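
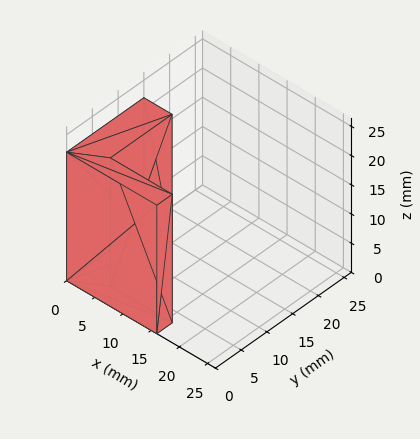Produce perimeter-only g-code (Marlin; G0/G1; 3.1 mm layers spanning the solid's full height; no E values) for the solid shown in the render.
Reading the render: the shape is an L-shaped prism: outer 16 × 15 mm, arm thicknesses ≈ 3 mm (horizontal) and 5 mm (vertical), extruded 22 mm in z (dimensions read to the nearest mm from the axis ticks). For the g-code, the solid's height is divided into equal slices at the stated Δz and each level perimeter traced with G1 moves after a G0 lift.

; perimeter-only toolpath
G21 ; units = mm
G90 ; absolute positioning
G28 ; home
; layer 1
G0 Z3.1
G0 X0.0 Y0.0
G1 X16.0 Y0.0
G1 X16.0 Y3.0
G1 X5.0 Y3.0
G1 X5.0 Y15.0
G1 X0.0 Y15.0
G1 X0.0 Y0.0
; layer 2
G0 Z6.3
G0 X0.0 Y0.0
G1 X16.0 Y0.0
G1 X16.0 Y3.0
G1 X5.0 Y3.0
G1 X5.0 Y15.0
G1 X0.0 Y15.0
G1 X0.0 Y0.0
; layer 3
G0 Z9.4
G0 X0.0 Y0.0
G1 X16.0 Y0.0
G1 X16.0 Y3.0
G1 X5.0 Y3.0
G1 X5.0 Y15.0
G1 X0.0 Y15.0
G1 X0.0 Y0.0
; layer 4
G0 Z12.6
G0 X0.0 Y0.0
G1 X16.0 Y0.0
G1 X16.0 Y3.0
G1 X5.0 Y3.0
G1 X5.0 Y15.0
G1 X0.0 Y15.0
G1 X0.0 Y0.0
; layer 5
G0 Z15.7
G0 X0.0 Y0.0
G1 X16.0 Y0.0
G1 X16.0 Y3.0
G1 X5.0 Y3.0
G1 X5.0 Y15.0
G1 X0.0 Y15.0
G1 X0.0 Y0.0
; layer 6
G0 Z18.9
G0 X0.0 Y0.0
G1 X16.0 Y0.0
G1 X16.0 Y3.0
G1 X5.0 Y3.0
G1 X5.0 Y15.0
G1 X0.0 Y15.0
G1 X0.0 Y0.0
; layer 7
G0 Z22.0
G0 X0.0 Y0.0
G1 X16.0 Y0.0
G1 X16.0 Y3.0
G1 X5.0 Y3.0
G1 X5.0 Y15.0
G1 X0.0 Y15.0
G1 X0.0 Y0.0
M2 ; end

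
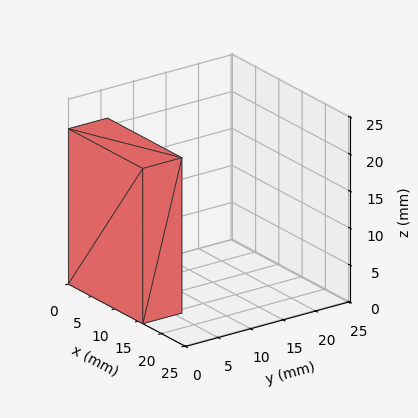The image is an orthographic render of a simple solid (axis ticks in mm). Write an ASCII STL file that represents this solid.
Reading the render: the shape is a rectangular box, roughly 16 × 6 mm footprint and 21 mm tall (dimensions read to the nearest mm from the axis ticks). For the STL, each face is triangulated and given an outward normal.

solid part
  facet normal 0.0000 0.0000 -1.0000
    outer loop
      vertex 16.0 6.0 0.0
      vertex 16.0 0.0 0.0
      vertex 0.0 0.0 0.0
    endloop
  endfacet
  facet normal 0.0000 0.0000 -1.0000
    outer loop
      vertex 0.0 6.0 0.0
      vertex 16.0 6.0 0.0
      vertex 0.0 0.0 0.0
    endloop
  endfacet
  facet normal 0.0000 0.0000 1.0000
    outer loop
      vertex 0.0 0.0 21.0
      vertex 16.0 0.0 21.0
      vertex 16.0 6.0 21.0
    endloop
  endfacet
  facet normal 0.0000 0.0000 1.0000
    outer loop
      vertex 0.0 0.0 21.0
      vertex 16.0 6.0 21.0
      vertex 0.0 6.0 21.0
    endloop
  endfacet
  facet normal 0.0000 -1.0000 0.0000
    outer loop
      vertex 0.0 0.0 0.0
      vertex 16.0 0.0 0.0
      vertex 16.0 0.0 21.0
    endloop
  endfacet
  facet normal 0.0000 -1.0000 0.0000
    outer loop
      vertex 0.0 0.0 0.0
      vertex 16.0 0.0 21.0
      vertex 0.0 0.0 21.0
    endloop
  endfacet
  facet normal 0.0000 1.0000 0.0000
    outer loop
      vertex 16.0 6.0 21.0
      vertex 16.0 6.0 0.0
      vertex 0.0 6.0 0.0
    endloop
  endfacet
  facet normal 0.0000 1.0000 0.0000
    outer loop
      vertex 0.0 6.0 21.0
      vertex 16.0 6.0 21.0
      vertex 0.0 6.0 0.0
    endloop
  endfacet
  facet normal -1.0000 0.0000 0.0000
    outer loop
      vertex 0.0 6.0 21.0
      vertex 0.0 6.0 0.0
      vertex 0.0 0.0 0.0
    endloop
  endfacet
  facet normal -1.0000 0.0000 0.0000
    outer loop
      vertex 0.0 0.0 21.0
      vertex 0.0 6.0 21.0
      vertex 0.0 0.0 0.0
    endloop
  endfacet
  facet normal 1.0000 0.0000 0.0000
    outer loop
      vertex 16.0 0.0 0.0
      vertex 16.0 6.0 0.0
      vertex 16.0 6.0 21.0
    endloop
  endfacet
  facet normal 1.0000 0.0000 0.0000
    outer loop
      vertex 16.0 0.0 0.0
      vertex 16.0 6.0 21.0
      vertex 16.0 0.0 21.0
    endloop
  endfacet
endsolid part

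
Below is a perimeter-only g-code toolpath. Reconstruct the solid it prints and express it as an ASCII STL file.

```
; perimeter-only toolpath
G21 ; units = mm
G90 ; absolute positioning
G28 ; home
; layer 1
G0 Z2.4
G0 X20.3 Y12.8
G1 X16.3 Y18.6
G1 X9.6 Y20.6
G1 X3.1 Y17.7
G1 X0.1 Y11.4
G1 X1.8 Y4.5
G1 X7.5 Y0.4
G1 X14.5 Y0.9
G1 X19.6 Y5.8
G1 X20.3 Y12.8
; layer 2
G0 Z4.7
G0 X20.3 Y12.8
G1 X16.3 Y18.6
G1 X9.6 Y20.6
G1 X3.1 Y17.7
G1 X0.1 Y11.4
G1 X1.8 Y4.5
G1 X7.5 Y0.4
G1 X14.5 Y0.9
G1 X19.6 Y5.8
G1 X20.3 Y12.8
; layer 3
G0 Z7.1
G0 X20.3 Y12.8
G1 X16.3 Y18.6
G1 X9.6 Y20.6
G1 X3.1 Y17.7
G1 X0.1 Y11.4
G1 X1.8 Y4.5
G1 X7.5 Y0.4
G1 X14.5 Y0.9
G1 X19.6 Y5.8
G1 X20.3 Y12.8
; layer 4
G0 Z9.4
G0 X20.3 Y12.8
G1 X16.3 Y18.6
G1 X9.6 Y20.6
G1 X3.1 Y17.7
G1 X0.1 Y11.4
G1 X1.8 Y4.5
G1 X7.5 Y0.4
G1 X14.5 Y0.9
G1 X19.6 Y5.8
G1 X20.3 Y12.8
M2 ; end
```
solid part
  facet normal 0.0000 0.0000 -1.0000
    outer loop
      vertex 9.6 20.6 0.0
      vertex 16.3 18.6 0.0
      vertex 20.3 12.8 0.0
    endloop
  endfacet
  facet normal 0.0000 0.0000 -1.0000
    outer loop
      vertex 3.1 17.7 0.0
      vertex 9.6 20.6 0.0
      vertex 20.3 12.8 0.0
    endloop
  endfacet
  facet normal 0.0000 0.0000 -1.0000
    outer loop
      vertex 0.1 11.4 0.0
      vertex 3.1 17.7 0.0
      vertex 20.3 12.8 0.0
    endloop
  endfacet
  facet normal 0.0000 0.0000 -1.0000
    outer loop
      vertex 1.8 4.5 0.0
      vertex 0.1 11.4 0.0
      vertex 20.3 12.8 0.0
    endloop
  endfacet
  facet normal 0.0000 0.0000 -1.0000
    outer loop
      vertex 7.5 0.4 0.0
      vertex 1.8 4.5 0.0
      vertex 20.3 12.8 0.0
    endloop
  endfacet
  facet normal 0.0000 0.0000 -1.0000
    outer loop
      vertex 14.5 0.9 0.0
      vertex 7.5 0.4 0.0
      vertex 20.3 12.8 0.0
    endloop
  endfacet
  facet normal 0.0000 0.0000 -1.0000
    outer loop
      vertex 19.6 5.8 0.0
      vertex 14.5 0.9 0.0
      vertex 20.3 12.8 0.0
    endloop
  endfacet
  facet normal 0.0000 0.0000 1.0000
    outer loop
      vertex 20.3 12.8 9.4
      vertex 16.3 18.6 9.4
      vertex 9.6 20.6 9.4
    endloop
  endfacet
  facet normal 0.0000 0.0000 1.0000
    outer loop
      vertex 20.3 12.8 9.4
      vertex 9.6 20.6 9.4
      vertex 3.1 17.7 9.4
    endloop
  endfacet
  facet normal 0.0000 0.0000 1.0000
    outer loop
      vertex 20.3 12.8 9.4
      vertex 3.1 17.7 9.4
      vertex 0.1 11.4 9.4
    endloop
  endfacet
  facet normal 0.0000 0.0000 1.0000
    outer loop
      vertex 20.3 12.8 9.4
      vertex 0.1 11.4 9.4
      vertex 1.8 4.5 9.4
    endloop
  endfacet
  facet normal 0.0000 0.0000 1.0000
    outer loop
      vertex 20.3 12.8 9.4
      vertex 1.8 4.5 9.4
      vertex 7.5 0.4 9.4
    endloop
  endfacet
  facet normal 0.0000 0.0000 1.0000
    outer loop
      vertex 20.3 12.8 9.4
      vertex 7.5 0.4 9.4
      vertex 14.5 0.9 9.4
    endloop
  endfacet
  facet normal 0.0000 0.0000 1.0000
    outer loop
      vertex 20.3 12.8 9.4
      vertex 14.5 0.9 9.4
      vertex 19.6 5.8 9.4
    endloop
  endfacet
  facet normal 0.8232 0.5677 0.0000
    outer loop
      vertex 20.3 12.8 0.0
      vertex 16.3 18.6 0.0
      vertex 16.3 18.6 9.4
    endloop
  endfacet
  facet normal 0.8232 0.5677 0.0000
    outer loop
      vertex 20.3 12.8 0.0
      vertex 16.3 18.6 9.4
      vertex 20.3 12.8 9.4
    endloop
  endfacet
  facet normal 0.2860 0.9582 0.0000
    outer loop
      vertex 16.3 18.6 0.0
      vertex 9.6 20.6 0.0
      vertex 9.6 20.6 9.4
    endloop
  endfacet
  facet normal 0.2860 0.9582 0.0000
    outer loop
      vertex 16.3 18.6 0.0
      vertex 9.6 20.6 9.4
      vertex 16.3 18.6 9.4
    endloop
  endfacet
  facet normal -0.4074 0.9132 0.0000
    outer loop
      vertex 9.6 20.6 0.0
      vertex 3.1 17.7 0.0
      vertex 3.1 17.7 9.4
    endloop
  endfacet
  facet normal -0.4074 0.9132 0.0000
    outer loop
      vertex 9.6 20.6 0.0
      vertex 3.1 17.7 9.4
      vertex 9.6 20.6 9.4
    endloop
  endfacet
  facet normal -0.9029 0.4299 0.0000
    outer loop
      vertex 3.1 17.7 0.0
      vertex 0.1 11.4 0.0
      vertex 0.1 11.4 9.4
    endloop
  endfacet
  facet normal -0.9029 0.4299 0.0000
    outer loop
      vertex 3.1 17.7 0.0
      vertex 0.1 11.4 9.4
      vertex 3.1 17.7 9.4
    endloop
  endfacet
  facet normal -0.9710 -0.2392 0.0000
    outer loop
      vertex 0.1 11.4 0.0
      vertex 1.8 4.5 0.0
      vertex 1.8 4.5 9.4
    endloop
  endfacet
  facet normal -0.9710 -0.2392 0.0000
    outer loop
      vertex 0.1 11.4 0.0
      vertex 1.8 4.5 9.4
      vertex 0.1 11.4 9.4
    endloop
  endfacet
  facet normal -0.5839 -0.8118 0.0000
    outer loop
      vertex 1.8 4.5 0.0
      vertex 7.5 0.4 0.0
      vertex 7.5 0.4 9.4
    endloop
  endfacet
  facet normal -0.5839 -0.8118 0.0000
    outer loop
      vertex 1.8 4.5 0.0
      vertex 7.5 0.4 9.4
      vertex 1.8 4.5 9.4
    endloop
  endfacet
  facet normal 0.0712 -0.9975 0.0000
    outer loop
      vertex 7.5 0.4 0.0
      vertex 14.5 0.9 0.0
      vertex 14.5 0.9 9.4
    endloop
  endfacet
  facet normal 0.0712 -0.9975 0.0000
    outer loop
      vertex 7.5 0.4 0.0
      vertex 14.5 0.9 9.4
      vertex 7.5 0.4 9.4
    endloop
  endfacet
  facet normal 0.6928 -0.7211 0.0000
    outer loop
      vertex 14.5 0.9 0.0
      vertex 19.6 5.8 0.0
      vertex 19.6 5.8 9.4
    endloop
  endfacet
  facet normal 0.6928 -0.7211 0.0000
    outer loop
      vertex 14.5 0.9 0.0
      vertex 19.6 5.8 9.4
      vertex 14.5 0.9 9.4
    endloop
  endfacet
  facet normal 0.9950 -0.0995 0.0000
    outer loop
      vertex 19.6 5.8 0.0
      vertex 20.3 12.8 0.0
      vertex 20.3 12.8 9.4
    endloop
  endfacet
  facet normal 0.9950 -0.0995 0.0000
    outer loop
      vertex 19.6 5.8 0.0
      vertex 20.3 12.8 9.4
      vertex 19.6 5.8 9.4
    endloop
  endfacet
endsolid part

The G0 Z moves step by Δz≈2.4 mm. Every layer's G1 loop is the same polygon, so the solid is a straight extrusion of it from z=0 to z≈9.4. Closing with flat bottom and top caps and triangulating gives 32 facets — a regular 9-sided prism (a cylinder approximated with 9 flat sides), circumscribed radius ≈ 10.3 mm, height ≈ 9.4 mm.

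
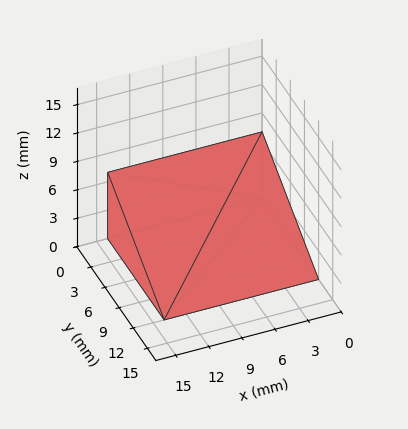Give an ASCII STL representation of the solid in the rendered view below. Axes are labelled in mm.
Reading the render: the shape is a wedge (ramp): 14 × 12 mm base, rising to 7 mm along the y=0 edge and sloping linearly to z=0 at y=12 (dimensions read to the nearest mm from the axis ticks). For the STL, each face is triangulated and given an outward normal.

solid part
  facet normal 0.0000 0.0000 -1.0000
    outer loop
      vertex 14.000 12.000 0.000
      vertex 14.000 0.000 0.000
      vertex 0.000 0.000 0.000
    endloop
  endfacet
  facet normal 0.0000 0.0000 -1.0000
    outer loop
      vertex 0.000 12.000 0.000
      vertex 14.000 12.000 0.000
      vertex 0.000 0.000 0.000
    endloop
  endfacet
  facet normal 0.0000 -1.0000 0.0000
    outer loop
      vertex 0.000 0.000 0.000
      vertex 14.000 0.000 0.000
      vertex 14.000 0.000 7.000
    endloop
  endfacet
  facet normal 0.0000 -1.0000 0.0000
    outer loop
      vertex 0.000 0.000 0.000
      vertex 14.000 0.000 7.000
      vertex 0.000 0.000 7.000
    endloop
  endfacet
  facet normal 0.0000 0.5039 0.8638
    outer loop
      vertex 0.000 0.000 7.000
      vertex 14.000 0.000 7.000
      vertex 14.000 12.000 0.000
    endloop
  endfacet
  facet normal 0.0000 0.5039 0.8638
    outer loop
      vertex 0.000 0.000 7.000
      vertex 14.000 12.000 0.000
      vertex 0.000 12.000 0.000
    endloop
  endfacet
  facet normal -1.0000 0.0000 0.0000
    outer loop
      vertex 0.000 0.000 7.000
      vertex 0.000 12.000 0.000
      vertex 0.000 0.000 0.000
    endloop
  endfacet
  facet normal 1.0000 0.0000 0.0000
    outer loop
      vertex 14.000 0.000 0.000
      vertex 14.000 12.000 0.000
      vertex 14.000 0.000 7.000
    endloop
  endfacet
endsolid part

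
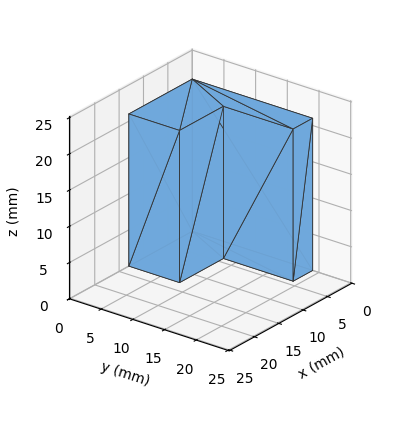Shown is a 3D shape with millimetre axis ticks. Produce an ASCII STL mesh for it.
Reading the render: the shape is an L-shaped prism: outer 13 × 19 mm, arm thicknesses ≈ 8 mm (horizontal) and 4 mm (vertical), extruded 21 mm in z (dimensions read to the nearest mm from the axis ticks). For the STL, each face is triangulated and given an outward normal.

solid part
  facet normal 0.0000 0.0000 -1.0000
    outer loop
      vertex 13.00 8.00 0.00
      vertex 13.00 0.00 0.00
      vertex 0.00 0.00 0.00
    endloop
  endfacet
  facet normal 0.0000 0.0000 -1.0000
    outer loop
      vertex 4.00 8.00 0.00
      vertex 13.00 8.00 0.00
      vertex 0.00 0.00 0.00
    endloop
  endfacet
  facet normal 0.0000 0.0000 -1.0000
    outer loop
      vertex 4.00 19.00 0.00
      vertex 4.00 8.00 0.00
      vertex 0.00 0.00 0.00
    endloop
  endfacet
  facet normal 0.0000 0.0000 -1.0000
    outer loop
      vertex 0.00 19.00 0.00
      vertex 4.00 19.00 0.00
      vertex 0.00 0.00 0.00
    endloop
  endfacet
  facet normal 0.0000 0.0000 1.0000
    outer loop
      vertex 0.00 0.00 21.00
      vertex 13.00 0.00 21.00
      vertex 13.00 8.00 21.00
    endloop
  endfacet
  facet normal 0.0000 0.0000 1.0000
    outer loop
      vertex 0.00 0.00 21.00
      vertex 13.00 8.00 21.00
      vertex 4.00 8.00 21.00
    endloop
  endfacet
  facet normal 0.0000 0.0000 1.0000
    outer loop
      vertex 0.00 0.00 21.00
      vertex 4.00 8.00 21.00
      vertex 4.00 19.00 21.00
    endloop
  endfacet
  facet normal 0.0000 0.0000 1.0000
    outer loop
      vertex 0.00 0.00 21.00
      vertex 4.00 19.00 21.00
      vertex 0.00 19.00 21.00
    endloop
  endfacet
  facet normal 0.0000 -1.0000 0.0000
    outer loop
      vertex 0.00 0.00 0.00
      vertex 13.00 0.00 0.00
      vertex 13.00 0.00 21.00
    endloop
  endfacet
  facet normal 0.0000 -1.0000 0.0000
    outer loop
      vertex 0.00 0.00 0.00
      vertex 13.00 0.00 21.00
      vertex 0.00 0.00 21.00
    endloop
  endfacet
  facet normal 1.0000 0.0000 0.0000
    outer loop
      vertex 13.00 0.00 0.00
      vertex 13.00 8.00 0.00
      vertex 13.00 8.00 21.00
    endloop
  endfacet
  facet normal 1.0000 0.0000 0.0000
    outer loop
      vertex 13.00 0.00 0.00
      vertex 13.00 8.00 21.00
      vertex 13.00 0.00 21.00
    endloop
  endfacet
  facet normal 0.0000 1.0000 0.0000
    outer loop
      vertex 13.00 8.00 0.00
      vertex 4.00 8.00 0.00
      vertex 4.00 8.00 21.00
    endloop
  endfacet
  facet normal 0.0000 1.0000 0.0000
    outer loop
      vertex 13.00 8.00 0.00
      vertex 4.00 8.00 21.00
      vertex 13.00 8.00 21.00
    endloop
  endfacet
  facet normal 1.0000 0.0000 0.0000
    outer loop
      vertex 4.00 8.00 0.00
      vertex 4.00 19.00 0.00
      vertex 4.00 19.00 21.00
    endloop
  endfacet
  facet normal 1.0000 0.0000 0.0000
    outer loop
      vertex 4.00 8.00 0.00
      vertex 4.00 19.00 21.00
      vertex 4.00 8.00 21.00
    endloop
  endfacet
  facet normal 0.0000 1.0000 0.0000
    outer loop
      vertex 4.00 19.00 0.00
      vertex 0.00 19.00 0.00
      vertex 0.00 19.00 21.00
    endloop
  endfacet
  facet normal 0.0000 1.0000 0.0000
    outer loop
      vertex 4.00 19.00 0.00
      vertex 0.00 19.00 21.00
      vertex 4.00 19.00 21.00
    endloop
  endfacet
  facet normal -1.0000 0.0000 0.0000
    outer loop
      vertex 0.00 19.00 0.00
      vertex 0.00 0.00 0.00
      vertex 0.00 0.00 21.00
    endloop
  endfacet
  facet normal -1.0000 0.0000 0.0000
    outer loop
      vertex 0.00 19.00 0.00
      vertex 0.00 0.00 21.00
      vertex 0.00 19.00 21.00
    endloop
  endfacet
endsolid part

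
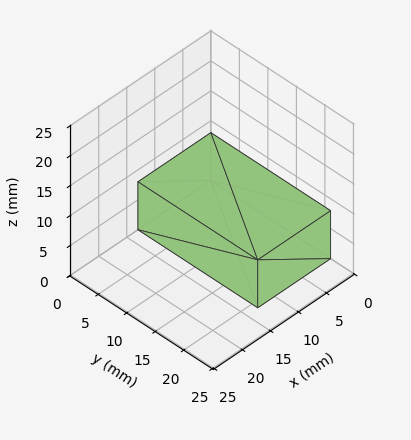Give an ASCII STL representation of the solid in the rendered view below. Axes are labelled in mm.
Reading the render: the shape is a rectangular box, roughly 13 × 21 mm footprint and 8 mm tall (dimensions read to the nearest mm from the axis ticks). For the STL, each face is triangulated and given an outward normal.

solid part
  facet normal 0.0000 0.0000 -1.0000
    outer loop
      vertex 13.0 21.0 0.0
      vertex 13.0 0.0 0.0
      vertex 0.0 0.0 0.0
    endloop
  endfacet
  facet normal 0.0000 0.0000 -1.0000
    outer loop
      vertex 0.0 21.0 0.0
      vertex 13.0 21.0 0.0
      vertex 0.0 0.0 0.0
    endloop
  endfacet
  facet normal 0.0000 0.0000 1.0000
    outer loop
      vertex 0.0 0.0 8.0
      vertex 13.0 0.0 8.0
      vertex 13.0 21.0 8.0
    endloop
  endfacet
  facet normal 0.0000 0.0000 1.0000
    outer loop
      vertex 0.0 0.0 8.0
      vertex 13.0 21.0 8.0
      vertex 0.0 21.0 8.0
    endloop
  endfacet
  facet normal 0.0000 -1.0000 0.0000
    outer loop
      vertex 0.0 0.0 0.0
      vertex 13.0 0.0 0.0
      vertex 13.0 0.0 8.0
    endloop
  endfacet
  facet normal 0.0000 -1.0000 0.0000
    outer loop
      vertex 0.0 0.0 0.0
      vertex 13.0 0.0 8.0
      vertex 0.0 0.0 8.0
    endloop
  endfacet
  facet normal 0.0000 1.0000 0.0000
    outer loop
      vertex 13.0 21.0 8.0
      vertex 13.0 21.0 0.0
      vertex 0.0 21.0 0.0
    endloop
  endfacet
  facet normal 0.0000 1.0000 0.0000
    outer loop
      vertex 0.0 21.0 8.0
      vertex 13.0 21.0 8.0
      vertex 0.0 21.0 0.0
    endloop
  endfacet
  facet normal -1.0000 0.0000 0.0000
    outer loop
      vertex 0.0 21.0 8.0
      vertex 0.0 21.0 0.0
      vertex 0.0 0.0 0.0
    endloop
  endfacet
  facet normal -1.0000 0.0000 0.0000
    outer loop
      vertex 0.0 0.0 8.0
      vertex 0.0 21.0 8.0
      vertex 0.0 0.0 0.0
    endloop
  endfacet
  facet normal 1.0000 0.0000 0.0000
    outer loop
      vertex 13.0 0.0 0.0
      vertex 13.0 21.0 0.0
      vertex 13.0 21.0 8.0
    endloop
  endfacet
  facet normal 1.0000 0.0000 0.0000
    outer loop
      vertex 13.0 0.0 0.0
      vertex 13.0 21.0 8.0
      vertex 13.0 0.0 8.0
    endloop
  endfacet
endsolid part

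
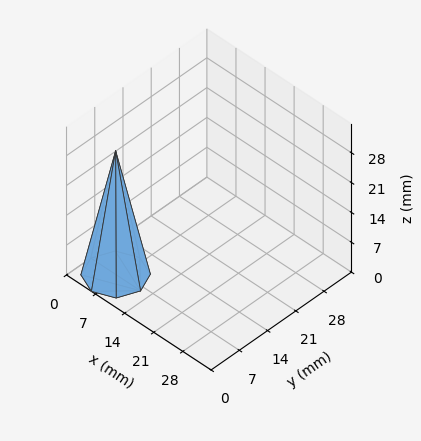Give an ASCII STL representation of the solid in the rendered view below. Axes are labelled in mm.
Reading the render: the shape is a regular 8-sided pyramid, base circumscribed radius ≈ 6 mm, apex at z ≈ 29 mm (dimensions read to the nearest mm from the axis ticks). For the STL, each face is triangulated and given an outward normal.

solid part
  facet normal 0.0000 0.0000 -1.0000
    outer loop
      vertex 6.000 12.000 0.000
      vertex 10.243 10.243 0.000
      vertex 12.000 6.000 0.000
    endloop
  endfacet
  facet normal 0.0000 0.0000 -1.0000
    outer loop
      vertex 1.757 10.243 0.000
      vertex 6.000 12.000 0.000
      vertex 12.000 6.000 0.000
    endloop
  endfacet
  facet normal 0.0000 0.0000 -1.0000
    outer loop
      vertex 0.000 6.000 0.000
      vertex 1.757 10.243 0.000
      vertex 12.000 6.000 0.000
    endloop
  endfacet
  facet normal 0.0000 0.0000 -1.0000
    outer loop
      vertex 1.757 1.757 0.000
      vertex 0.000 6.000 0.000
      vertex 12.000 6.000 0.000
    endloop
  endfacet
  facet normal 0.0000 0.0000 -1.0000
    outer loop
      vertex 6.000 0.000 0.000
      vertex 1.757 1.757 0.000
      vertex 12.000 6.000 0.000
    endloop
  endfacet
  facet normal 0.0000 0.0000 -1.0000
    outer loop
      vertex 10.243 1.757 0.000
      vertex 6.000 0.000 0.000
      vertex 12.000 6.000 0.000
    endloop
  endfacet
  facet normal 0.9075 0.3758 0.1878
    outer loop
      vertex 12.000 6.000 0.000
      vertex 10.243 10.243 0.000
      vertex 6.000 6.000 29.000
    endloop
  endfacet
  facet normal 0.3758 0.9075 0.1878
    outer loop
      vertex 10.243 10.243 0.000
      vertex 6.000 12.000 0.000
      vertex 6.000 6.000 29.000
    endloop
  endfacet
  facet normal -0.3758 0.9075 0.1878
    outer loop
      vertex 6.000 12.000 0.000
      vertex 1.757 10.243 0.000
      vertex 6.000 6.000 29.000
    endloop
  endfacet
  facet normal -0.9075 0.3758 0.1878
    outer loop
      vertex 1.757 10.243 0.000
      vertex 0.000 6.000 0.000
      vertex 6.000 6.000 29.000
    endloop
  endfacet
  facet normal -0.9075 -0.3758 0.1878
    outer loop
      vertex 0.000 6.000 0.000
      vertex 1.757 1.757 0.000
      vertex 6.000 6.000 29.000
    endloop
  endfacet
  facet normal -0.3758 -0.9075 0.1878
    outer loop
      vertex 1.757 1.757 0.000
      vertex 6.000 0.000 0.000
      vertex 6.000 6.000 29.000
    endloop
  endfacet
  facet normal 0.3758 -0.9075 0.1878
    outer loop
      vertex 6.000 0.000 0.000
      vertex 10.243 1.757 0.000
      vertex 6.000 6.000 29.000
    endloop
  endfacet
  facet normal 0.9075 -0.3758 0.1878
    outer loop
      vertex 10.243 1.757 0.000
      vertex 12.000 6.000 0.000
      vertex 6.000 6.000 29.000
    endloop
  endfacet
endsolid part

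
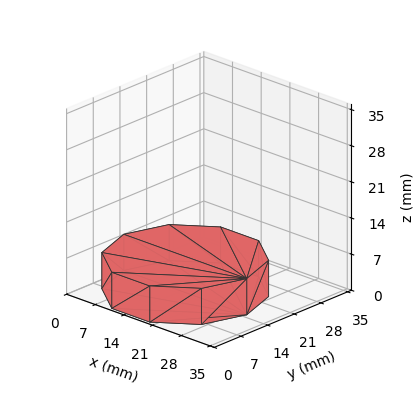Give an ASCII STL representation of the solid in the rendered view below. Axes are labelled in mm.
Reading the render: the shape is a regular 10-sided prism (a cylinder approximated with 10 flat sides), circumscribed radius ≈ 15 mm, height ≈ 7 mm (dimensions read to the nearest mm from the axis ticks). For the STL, each face is triangulated and given an outward normal.

solid part
  facet normal 0.0000 0.0000 -1.0000
    outer loop
      vertex 19.64 29.27 0.00
      vertex 27.14 23.82 0.00
      vertex 30.00 15.00 0.00
    endloop
  endfacet
  facet normal 0.0000 0.0000 -1.0000
    outer loop
      vertex 10.36 29.27 0.00
      vertex 19.64 29.27 0.00
      vertex 30.00 15.00 0.00
    endloop
  endfacet
  facet normal 0.0000 0.0000 -1.0000
    outer loop
      vertex 2.86 23.82 0.00
      vertex 10.36 29.27 0.00
      vertex 30.00 15.00 0.00
    endloop
  endfacet
  facet normal 0.0000 0.0000 -1.0000
    outer loop
      vertex 0.00 15.00 0.00
      vertex 2.86 23.82 0.00
      vertex 30.00 15.00 0.00
    endloop
  endfacet
  facet normal 0.0000 0.0000 -1.0000
    outer loop
      vertex 2.86 6.18 0.00
      vertex 0.00 15.00 0.00
      vertex 30.00 15.00 0.00
    endloop
  endfacet
  facet normal 0.0000 0.0000 -1.0000
    outer loop
      vertex 10.36 0.73 0.00
      vertex 2.86 6.18 0.00
      vertex 30.00 15.00 0.00
    endloop
  endfacet
  facet normal 0.0000 0.0000 -1.0000
    outer loop
      vertex 19.64 0.73 0.00
      vertex 10.36 0.73 0.00
      vertex 30.00 15.00 0.00
    endloop
  endfacet
  facet normal 0.0000 0.0000 -1.0000
    outer loop
      vertex 27.14 6.18 0.00
      vertex 19.64 0.73 0.00
      vertex 30.00 15.00 0.00
    endloop
  endfacet
  facet normal 0.0000 0.0000 1.0000
    outer loop
      vertex 30.00 15.00 7.00
      vertex 27.14 23.82 7.00
      vertex 19.64 29.27 7.00
    endloop
  endfacet
  facet normal 0.0000 0.0000 1.0000
    outer loop
      vertex 30.00 15.00 7.00
      vertex 19.64 29.27 7.00
      vertex 10.36 29.27 7.00
    endloop
  endfacet
  facet normal 0.0000 0.0000 1.0000
    outer loop
      vertex 30.00 15.00 7.00
      vertex 10.36 29.27 7.00
      vertex 2.86 23.82 7.00
    endloop
  endfacet
  facet normal 0.0000 0.0000 1.0000
    outer loop
      vertex 30.00 15.00 7.00
      vertex 2.86 23.82 7.00
      vertex 0.00 15.00 7.00
    endloop
  endfacet
  facet normal 0.0000 0.0000 1.0000
    outer loop
      vertex 30.00 15.00 7.00
      vertex 0.00 15.00 7.00
      vertex 2.86 6.18 7.00
    endloop
  endfacet
  facet normal 0.0000 0.0000 1.0000
    outer loop
      vertex 30.00 15.00 7.00
      vertex 2.86 6.18 7.00
      vertex 10.36 0.73 7.00
    endloop
  endfacet
  facet normal 0.0000 0.0000 1.0000
    outer loop
      vertex 30.00 15.00 7.00
      vertex 10.36 0.73 7.00
      vertex 19.64 0.73 7.00
    endloop
  endfacet
  facet normal 0.0000 0.0000 1.0000
    outer loop
      vertex 30.00 15.00 7.00
      vertex 19.64 0.73 7.00
      vertex 27.14 6.18 7.00
    endloop
  endfacet
  facet normal 0.9512 0.3085 0.0000
    outer loop
      vertex 30.00 15.00 0.00
      vertex 27.14 23.82 0.00
      vertex 27.14 23.82 7.00
    endloop
  endfacet
  facet normal 0.9512 0.3085 0.0000
    outer loop
      vertex 30.00 15.00 0.00
      vertex 27.14 23.82 7.00
      vertex 30.00 15.00 7.00
    endloop
  endfacet
  facet normal 0.5879 0.8090 0.0000
    outer loop
      vertex 27.14 23.82 0.00
      vertex 19.64 29.27 0.00
      vertex 19.64 29.27 7.00
    endloop
  endfacet
  facet normal 0.5879 0.8090 0.0000
    outer loop
      vertex 27.14 23.82 0.00
      vertex 19.64 29.27 7.00
      vertex 27.14 23.82 7.00
    endloop
  endfacet
  facet normal 0.0000 1.0000 0.0000
    outer loop
      vertex 19.64 29.27 0.00
      vertex 10.36 29.27 0.00
      vertex 10.36 29.27 7.00
    endloop
  endfacet
  facet normal 0.0000 1.0000 0.0000
    outer loop
      vertex 19.64 29.27 0.00
      vertex 10.36 29.27 7.00
      vertex 19.64 29.27 7.00
    endloop
  endfacet
  facet normal -0.5879 0.8090 0.0000
    outer loop
      vertex 10.36 29.27 0.00
      vertex 2.86 23.82 0.00
      vertex 2.86 23.82 7.00
    endloop
  endfacet
  facet normal -0.5879 0.8090 0.0000
    outer loop
      vertex 10.36 29.27 0.00
      vertex 2.86 23.82 7.00
      vertex 10.36 29.27 7.00
    endloop
  endfacet
  facet normal -0.9512 0.3085 0.0000
    outer loop
      vertex 2.86 23.82 0.00
      vertex 0.00 15.00 0.00
      vertex 0.00 15.00 7.00
    endloop
  endfacet
  facet normal -0.9512 0.3085 0.0000
    outer loop
      vertex 2.86 23.82 0.00
      vertex 0.00 15.00 7.00
      vertex 2.86 23.82 7.00
    endloop
  endfacet
  facet normal -0.9512 -0.3085 0.0000
    outer loop
      vertex 0.00 15.00 0.00
      vertex 2.86 6.18 0.00
      vertex 2.86 6.18 7.00
    endloop
  endfacet
  facet normal -0.9512 -0.3085 0.0000
    outer loop
      vertex 0.00 15.00 0.00
      vertex 2.86 6.18 7.00
      vertex 0.00 15.00 7.00
    endloop
  endfacet
  facet normal -0.5879 -0.8090 0.0000
    outer loop
      vertex 2.86 6.18 0.00
      vertex 10.36 0.73 0.00
      vertex 10.36 0.73 7.00
    endloop
  endfacet
  facet normal -0.5879 -0.8090 0.0000
    outer loop
      vertex 2.86 6.18 0.00
      vertex 10.36 0.73 7.00
      vertex 2.86 6.18 7.00
    endloop
  endfacet
  facet normal 0.0000 -1.0000 0.0000
    outer loop
      vertex 10.36 0.73 0.00
      vertex 19.64 0.73 0.00
      vertex 19.64 0.73 7.00
    endloop
  endfacet
  facet normal 0.0000 -1.0000 0.0000
    outer loop
      vertex 10.36 0.73 0.00
      vertex 19.64 0.73 7.00
      vertex 10.36 0.73 7.00
    endloop
  endfacet
  facet normal 0.5879 -0.8090 0.0000
    outer loop
      vertex 19.64 0.73 0.00
      vertex 27.14 6.18 0.00
      vertex 27.14 6.18 7.00
    endloop
  endfacet
  facet normal 0.5879 -0.8090 0.0000
    outer loop
      vertex 19.64 0.73 0.00
      vertex 27.14 6.18 7.00
      vertex 19.64 0.73 7.00
    endloop
  endfacet
  facet normal 0.9512 -0.3085 0.0000
    outer loop
      vertex 27.14 6.18 0.00
      vertex 30.00 15.00 0.00
      vertex 30.00 15.00 7.00
    endloop
  endfacet
  facet normal 0.9512 -0.3085 0.0000
    outer loop
      vertex 27.14 6.18 0.00
      vertex 30.00 15.00 7.00
      vertex 27.14 6.18 7.00
    endloop
  endfacet
endsolid part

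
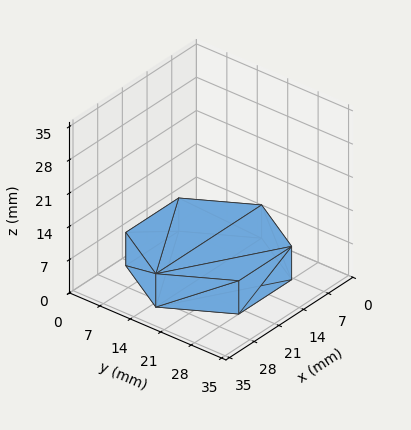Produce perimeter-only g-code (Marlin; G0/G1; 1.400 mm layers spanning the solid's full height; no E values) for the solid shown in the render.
Reading the render: the shape is a regular 6-sided prism (a cylinder approximated with 6 flat sides), circumscribed radius ≈ 15 mm, height ≈ 7 mm (dimensions read to the nearest mm from the axis ticks). For the g-code, the solid's height is divided into equal slices at the stated Δz and each level perimeter traced with G1 moves after a G0 lift.

; perimeter-only toolpath
G21 ; units = mm
G90 ; absolute positioning
G28 ; home
; layer 1
G0 Z1.400
G0 X30.000 Y15.000
G1 X22.500 Y27.990
G1 X7.500 Y27.990
G1 X0.000 Y15.000
G1 X7.500 Y2.010
G1 X22.500 Y2.010
G1 X30.000 Y15.000
; layer 2
G0 Z2.800
G0 X30.000 Y15.000
G1 X22.500 Y27.990
G1 X7.500 Y27.990
G1 X0.000 Y15.000
G1 X7.500 Y2.010
G1 X22.500 Y2.010
G1 X30.000 Y15.000
; layer 3
G0 Z4.200
G0 X30.000 Y15.000
G1 X22.500 Y27.990
G1 X7.500 Y27.990
G1 X0.000 Y15.000
G1 X7.500 Y2.010
G1 X22.500 Y2.010
G1 X30.000 Y15.000
; layer 4
G0 Z5.600
G0 X30.000 Y15.000
G1 X22.500 Y27.990
G1 X7.500 Y27.990
G1 X0.000 Y15.000
G1 X7.500 Y2.010
G1 X22.500 Y2.010
G1 X30.000 Y15.000
; layer 5
G0 Z7.000
G0 X30.000 Y15.000
G1 X22.500 Y27.990
G1 X7.500 Y27.990
G1 X0.000 Y15.000
G1 X7.500 Y2.010
G1 X22.500 Y2.010
G1 X30.000 Y15.000
M2 ; end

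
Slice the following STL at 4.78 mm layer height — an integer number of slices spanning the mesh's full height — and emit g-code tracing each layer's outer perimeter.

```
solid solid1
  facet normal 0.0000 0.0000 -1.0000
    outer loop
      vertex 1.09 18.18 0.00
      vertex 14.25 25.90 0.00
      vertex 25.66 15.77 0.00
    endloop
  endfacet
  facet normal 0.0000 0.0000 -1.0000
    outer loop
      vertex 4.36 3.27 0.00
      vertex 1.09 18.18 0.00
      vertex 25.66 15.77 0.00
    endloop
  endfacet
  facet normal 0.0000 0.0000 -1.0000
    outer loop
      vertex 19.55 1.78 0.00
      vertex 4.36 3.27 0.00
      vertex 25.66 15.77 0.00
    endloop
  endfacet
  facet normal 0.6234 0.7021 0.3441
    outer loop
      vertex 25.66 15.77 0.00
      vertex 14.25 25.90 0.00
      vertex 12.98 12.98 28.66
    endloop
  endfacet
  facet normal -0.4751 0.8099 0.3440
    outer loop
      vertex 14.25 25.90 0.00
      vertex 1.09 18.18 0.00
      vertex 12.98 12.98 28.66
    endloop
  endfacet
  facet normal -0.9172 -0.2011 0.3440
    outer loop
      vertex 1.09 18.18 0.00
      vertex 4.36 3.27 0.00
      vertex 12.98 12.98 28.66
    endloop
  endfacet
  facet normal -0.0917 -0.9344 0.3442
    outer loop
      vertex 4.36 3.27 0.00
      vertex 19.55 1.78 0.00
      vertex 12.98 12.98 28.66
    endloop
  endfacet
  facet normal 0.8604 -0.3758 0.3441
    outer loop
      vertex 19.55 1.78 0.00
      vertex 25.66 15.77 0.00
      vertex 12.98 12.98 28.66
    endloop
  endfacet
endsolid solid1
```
; perimeter-only toolpath
G21 ; units = mm
G90 ; absolute positioning
G28 ; home
; layer 1
G0 Z4.78
G0 X23.55 Y15.30
G1 X14.04 Y23.75
G1 X3.07 Y17.31
G1 X5.80 Y4.89
G1 X18.46 Y3.65
G1 X23.55 Y15.30
; layer 2
G0 Z9.55
G0 X21.43 Y14.84
G1 X13.83 Y21.59
G1 X5.05 Y16.45
G1 X7.23 Y6.51
G1 X17.36 Y5.51
G1 X21.43 Y14.84
; layer 3
G0 Z14.33
G0 X19.32 Y14.38
G1 X13.62 Y19.44
G1 X7.04 Y15.58
G1 X8.67 Y8.12
G1 X16.27 Y7.38
G1 X19.32 Y14.38
; layer 4
G0 Z19.11
G0 X17.21 Y13.91
G1 X13.40 Y17.29
G1 X9.02 Y14.71
G1 X10.11 Y9.74
G1 X15.17 Y9.25
G1 X17.21 Y13.91
; layer 5
G0 Z23.88
G0 X15.09 Y13.45
G1 X13.19 Y15.13
G1 X11.00 Y13.85
G1 X11.54 Y11.36
G1 X14.08 Y11.11
G1 X15.09 Y13.45
M2 ; end

The solid is a regular 5-sided pyramid, base circumscribed radius ≈ 13 mm, apex at z ≈ 28.7 mm. Slicing at Δz = 4.78 mm — 6 equal slices spanning the solid's height, so layer i sits at z = i·h/6 — gives 5 non-empty perimeters. Each is a 5-segment closed polygon; G0 lifts to the layer z and rapids to the start vertex, then G1 traces the edges. The cross-section shrinks linearly with z (the slice at the apex is degenerate and omitted).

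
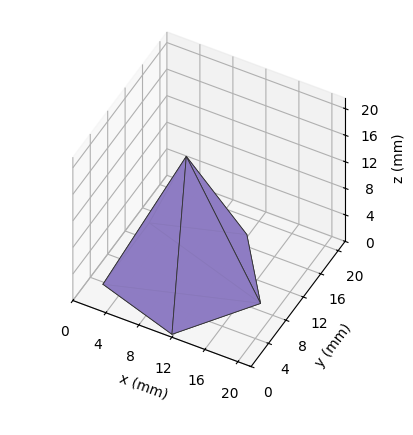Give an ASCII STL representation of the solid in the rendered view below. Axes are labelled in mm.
Reading the render: the shape is a regular 5-sided pyramid, base circumscribed radius ≈ 9 mm, apex at z ≈ 18 mm (dimensions read to the nearest mm from the axis ticks). For the STL, each face is triangulated and given an outward normal.

solid part
  facet normal 0.0000 0.0000 -1.0000
    outer loop
      vertex 1.7 14.3 0.0
      vertex 11.8 17.6 0.0
      vertex 18.0 9.0 0.0
    endloop
  endfacet
  facet normal 0.0000 0.0000 -1.0000
    outer loop
      vertex 1.7 3.7 0.0
      vertex 1.7 14.3 0.0
      vertex 18.0 9.0 0.0
    endloop
  endfacet
  facet normal 0.0000 0.0000 -1.0000
    outer loop
      vertex 11.8 0.4 0.0
      vertex 1.7 3.7 0.0
      vertex 18.0 9.0 0.0
    endloop
  endfacet
  facet normal 0.7517 0.5419 0.3759
    outer loop
      vertex 18.0 9.0 0.0
      vertex 11.8 17.6 0.0
      vertex 9.0 9.0 18.0
    endloop
  endfacet
  facet normal -0.2878 0.8808 0.3761
    outer loop
      vertex 11.8 17.6 0.0
      vertex 1.7 14.3 0.0
      vertex 9.0 9.0 18.0
    endloop
  endfacet
  facet normal -0.9267 0.0000 0.3758
    outer loop
      vertex 1.7 14.3 0.0
      vertex 1.7 3.7 0.0
      vertex 9.0 9.0 18.0
    endloop
  endfacet
  facet normal -0.2878 -0.8808 0.3761
    outer loop
      vertex 1.7 3.7 0.0
      vertex 11.8 0.4 0.0
      vertex 9.0 9.0 18.0
    endloop
  endfacet
  facet normal 0.7517 -0.5419 0.3759
    outer loop
      vertex 11.8 0.4 0.0
      vertex 18.0 9.0 0.0
      vertex 9.0 9.0 18.0
    endloop
  endfacet
endsolid part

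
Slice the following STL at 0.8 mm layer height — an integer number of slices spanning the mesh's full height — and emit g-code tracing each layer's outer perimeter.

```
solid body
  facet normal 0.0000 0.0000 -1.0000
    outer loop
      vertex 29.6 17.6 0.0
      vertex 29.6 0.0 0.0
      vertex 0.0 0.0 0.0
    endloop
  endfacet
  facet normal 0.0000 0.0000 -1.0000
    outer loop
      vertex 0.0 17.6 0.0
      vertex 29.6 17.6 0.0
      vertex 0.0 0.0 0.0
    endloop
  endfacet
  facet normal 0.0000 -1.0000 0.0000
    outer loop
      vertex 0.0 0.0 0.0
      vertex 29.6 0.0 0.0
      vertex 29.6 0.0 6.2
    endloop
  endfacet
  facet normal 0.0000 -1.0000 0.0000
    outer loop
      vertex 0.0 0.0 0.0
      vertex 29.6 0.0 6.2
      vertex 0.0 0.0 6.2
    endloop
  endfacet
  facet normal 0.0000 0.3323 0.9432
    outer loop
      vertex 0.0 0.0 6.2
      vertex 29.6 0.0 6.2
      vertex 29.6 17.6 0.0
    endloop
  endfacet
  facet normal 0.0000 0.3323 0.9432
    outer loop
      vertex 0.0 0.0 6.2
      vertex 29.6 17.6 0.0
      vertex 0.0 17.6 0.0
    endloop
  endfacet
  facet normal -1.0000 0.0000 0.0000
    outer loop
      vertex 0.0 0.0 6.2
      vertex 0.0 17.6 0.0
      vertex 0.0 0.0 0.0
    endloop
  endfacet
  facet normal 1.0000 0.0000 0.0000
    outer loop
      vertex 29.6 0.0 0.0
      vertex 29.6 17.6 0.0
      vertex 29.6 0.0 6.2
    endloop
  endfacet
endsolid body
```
; perimeter-only toolpath
G21 ; units = mm
G90 ; absolute positioning
G28 ; home
; layer 1
G0 Z0.8
G0 X0.0 Y0.0
G1 X29.6 Y0.0
G1 X29.6 Y15.4
G1 X0.0 Y15.4
G1 X0.0 Y0.0
; layer 2
G0 Z1.6
G0 X0.0 Y0.0
G1 X29.6 Y0.0
G1 X29.6 Y13.2
G1 X0.0 Y13.2
G1 X0.0 Y0.0
; layer 3
G0 Z2.3
G0 X0.0 Y0.0
G1 X29.6 Y0.0
G1 X29.6 Y11.0
G1 X0.0 Y11.0
G1 X0.0 Y0.0
; layer 4
G0 Z3.1
G0 X0.0 Y0.0
G1 X29.6 Y0.0
G1 X29.6 Y8.8
G1 X0.0 Y8.8
G1 X0.0 Y0.0
; layer 5
G0 Z3.9
G0 X0.0 Y0.0
G1 X29.6 Y0.0
G1 X29.6 Y6.6
G1 X0.0 Y6.6
G1 X0.0 Y0.0
; layer 6
G0 Z4.7
G0 X0.0 Y0.0
G1 X29.6 Y0.0
G1 X29.6 Y4.4
G1 X0.0 Y4.4
G1 X0.0 Y0.0
; layer 7
G0 Z5.4
G0 X0.0 Y0.0
G1 X29.6 Y0.0
G1 X29.6 Y2.2
G1 X0.0 Y2.2
G1 X0.0 Y0.0
M2 ; end

The solid is a wedge (ramp): 29.6 × 17.6 mm base, rising to 6.2 mm along the y=0 edge and sloping linearly to z=0 at y=17.6. Slicing at Δz = 0.8 mm — 8 equal slices spanning the solid's height, so layer i sits at z = i·h/8 — gives 7 non-empty perimeters. Each is a 4-segment closed polygon; G0 lifts to the layer z and rapids to the start vertex, then G1 traces the edges. The cross-section shrinks linearly with z (the slice at the apex is degenerate and omitted).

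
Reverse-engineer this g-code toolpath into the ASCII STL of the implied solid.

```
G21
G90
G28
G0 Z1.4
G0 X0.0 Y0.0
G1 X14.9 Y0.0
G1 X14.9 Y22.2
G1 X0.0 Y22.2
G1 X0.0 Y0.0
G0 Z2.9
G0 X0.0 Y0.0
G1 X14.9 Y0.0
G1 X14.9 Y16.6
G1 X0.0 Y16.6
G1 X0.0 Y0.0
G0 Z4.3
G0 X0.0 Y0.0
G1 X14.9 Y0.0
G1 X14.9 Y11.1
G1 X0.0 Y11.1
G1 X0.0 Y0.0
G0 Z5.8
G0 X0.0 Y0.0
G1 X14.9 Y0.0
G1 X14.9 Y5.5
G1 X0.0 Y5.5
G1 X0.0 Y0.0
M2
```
solid part
  facet normal 0.0000 0.0000 -1.0000
    outer loop
      vertex 14.9 27.7 0.0
      vertex 14.9 0.0 0.0
      vertex 0.0 0.0 0.0
    endloop
  endfacet
  facet normal 0.0000 0.0000 -1.0000
    outer loop
      vertex 0.0 27.7 0.0
      vertex 14.9 27.7 0.0
      vertex 0.0 0.0 0.0
    endloop
  endfacet
  facet normal 0.0000 -1.0000 0.0000
    outer loop
      vertex 0.0 0.0 0.0
      vertex 14.9 0.0 0.0
      vertex 14.9 0.0 7.2
    endloop
  endfacet
  facet normal 0.0000 -1.0000 0.0000
    outer loop
      vertex 0.0 0.0 0.0
      vertex 14.9 0.0 7.2
      vertex 0.0 0.0 7.2
    endloop
  endfacet
  facet normal 0.0000 0.2516 0.9678
    outer loop
      vertex 0.0 0.0 7.2
      vertex 14.9 0.0 7.2
      vertex 14.9 27.7 0.0
    endloop
  endfacet
  facet normal 0.0000 0.2516 0.9678
    outer loop
      vertex 0.0 0.0 7.2
      vertex 14.9 27.7 0.0
      vertex 0.0 27.7 0.0
    endloop
  endfacet
  facet normal -1.0000 0.0000 0.0000
    outer loop
      vertex 0.0 0.0 7.2
      vertex 0.0 27.7 0.0
      vertex 0.0 0.0 0.0
    endloop
  endfacet
  facet normal 1.0000 0.0000 0.0000
    outer loop
      vertex 14.9 0.0 0.0
      vertex 14.9 27.7 0.0
      vertex 14.9 0.0 7.2
    endloop
  endfacet
endsolid part

The G0 Z moves step by Δz≈1.4 mm. The G1 loops shrink linearly with z, so the solid tapers from its base footprint up to z≈7.2. Closing with a flat bottom cap and the tapered top and triangulating gives 8 facets — a wedge (ramp): 14.9 × 27.7 mm base, rising to 7.2 mm along the y=0 edge and sloping linearly to z=0 at y=27.7.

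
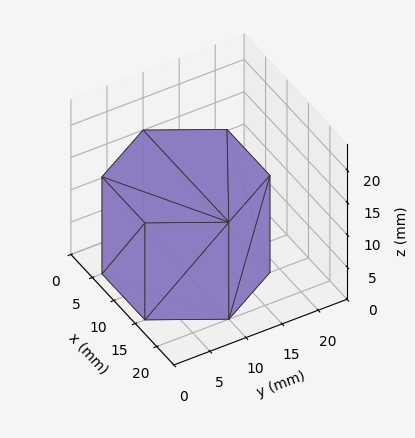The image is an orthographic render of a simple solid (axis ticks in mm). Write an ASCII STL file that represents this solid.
Reading the render: the shape is a regular 6-sided prism (a cylinder approximated with 6 flat sides), circumscribed radius ≈ 10 mm, height ≈ 15 mm (dimensions read to the nearest mm from the axis ticks). For the STL, each face is triangulated and given an outward normal.

solid part
  facet normal 0.0000 0.0000 -1.0000
    outer loop
      vertex 5.00 18.66 0.00
      vertex 15.00 18.66 0.00
      vertex 20.00 10.00 0.00
    endloop
  endfacet
  facet normal 0.0000 0.0000 -1.0000
    outer loop
      vertex 0.00 10.00 0.00
      vertex 5.00 18.66 0.00
      vertex 20.00 10.00 0.00
    endloop
  endfacet
  facet normal 0.0000 0.0000 -1.0000
    outer loop
      vertex 5.00 1.34 0.00
      vertex 0.00 10.00 0.00
      vertex 20.00 10.00 0.00
    endloop
  endfacet
  facet normal 0.0000 0.0000 -1.0000
    outer loop
      vertex 15.00 1.34 0.00
      vertex 5.00 1.34 0.00
      vertex 20.00 10.00 0.00
    endloop
  endfacet
  facet normal 0.0000 0.0000 1.0000
    outer loop
      vertex 20.00 10.00 15.00
      vertex 15.00 18.66 15.00
      vertex 5.00 18.66 15.00
    endloop
  endfacet
  facet normal 0.0000 0.0000 1.0000
    outer loop
      vertex 20.00 10.00 15.00
      vertex 5.00 18.66 15.00
      vertex 0.00 10.00 15.00
    endloop
  endfacet
  facet normal 0.0000 0.0000 1.0000
    outer loop
      vertex 20.00 10.00 15.00
      vertex 0.00 10.00 15.00
      vertex 5.00 1.34 15.00
    endloop
  endfacet
  facet normal 0.0000 0.0000 1.0000
    outer loop
      vertex 20.00 10.00 15.00
      vertex 5.00 1.34 15.00
      vertex 15.00 1.34 15.00
    endloop
  endfacet
  facet normal 0.8660 0.5000 0.0000
    outer loop
      vertex 20.00 10.00 0.00
      vertex 15.00 18.66 0.00
      vertex 15.00 18.66 15.00
    endloop
  endfacet
  facet normal 0.8660 0.5000 0.0000
    outer loop
      vertex 20.00 10.00 0.00
      vertex 15.00 18.66 15.00
      vertex 20.00 10.00 15.00
    endloop
  endfacet
  facet normal 0.0000 1.0000 0.0000
    outer loop
      vertex 15.00 18.66 0.00
      vertex 5.00 18.66 0.00
      vertex 5.00 18.66 15.00
    endloop
  endfacet
  facet normal 0.0000 1.0000 0.0000
    outer loop
      vertex 15.00 18.66 0.00
      vertex 5.00 18.66 15.00
      vertex 15.00 18.66 15.00
    endloop
  endfacet
  facet normal -0.8660 0.5000 0.0000
    outer loop
      vertex 5.00 18.66 0.00
      vertex 0.00 10.00 0.00
      vertex 0.00 10.00 15.00
    endloop
  endfacet
  facet normal -0.8660 0.5000 0.0000
    outer loop
      vertex 5.00 18.66 0.00
      vertex 0.00 10.00 15.00
      vertex 5.00 18.66 15.00
    endloop
  endfacet
  facet normal -0.8660 -0.5000 0.0000
    outer loop
      vertex 0.00 10.00 0.00
      vertex 5.00 1.34 0.00
      vertex 5.00 1.34 15.00
    endloop
  endfacet
  facet normal -0.8660 -0.5000 0.0000
    outer loop
      vertex 0.00 10.00 0.00
      vertex 5.00 1.34 15.00
      vertex 0.00 10.00 15.00
    endloop
  endfacet
  facet normal 0.0000 -1.0000 0.0000
    outer loop
      vertex 5.00 1.34 0.00
      vertex 15.00 1.34 0.00
      vertex 15.00 1.34 15.00
    endloop
  endfacet
  facet normal 0.0000 -1.0000 0.0000
    outer loop
      vertex 5.00 1.34 0.00
      vertex 15.00 1.34 15.00
      vertex 5.00 1.34 15.00
    endloop
  endfacet
  facet normal 0.8660 -0.5000 0.0000
    outer loop
      vertex 15.00 1.34 0.00
      vertex 20.00 10.00 0.00
      vertex 20.00 10.00 15.00
    endloop
  endfacet
  facet normal 0.8660 -0.5000 0.0000
    outer loop
      vertex 15.00 1.34 0.00
      vertex 20.00 10.00 15.00
      vertex 15.00 1.34 15.00
    endloop
  endfacet
endsolid part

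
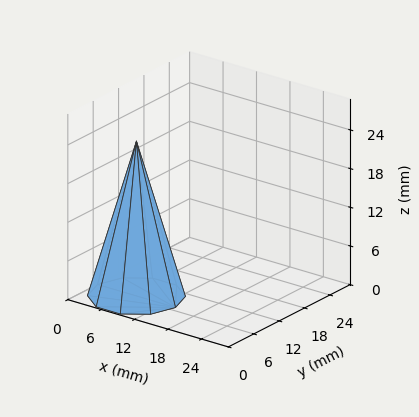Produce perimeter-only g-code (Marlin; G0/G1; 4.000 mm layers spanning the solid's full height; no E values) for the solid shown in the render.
Reading the render: the shape is a regular 10-sided pyramid, base circumscribed radius ≈ 7 mm, apex at z ≈ 24 mm (dimensions read to the nearest mm from the axis ticks). For the g-code, the solid's height is divided into equal slices at the stated Δz and each level perimeter traced with G1 moves after a G0 lift.

; perimeter-only toolpath
G21 ; units = mm
G90 ; absolute positioning
G28 ; home
; layer 1
G0 Z4.000
G0 X12.833 Y7.000
G1 X11.719 Y10.428
G1 X8.803 Y12.547
G1 X5.197 Y12.547
G1 X2.281 Y10.428
G1 X1.167 Y7.000
G1 X2.281 Y3.572
G1 X5.197 Y1.452
G1 X8.803 Y1.452
G1 X11.719 Y3.572
G1 X12.833 Y7.000
; layer 2
G0 Z8.000
G0 X11.667 Y7.000
G1 X10.775 Y9.743
G1 X8.442 Y11.438
G1 X5.558 Y11.438
G1 X3.225 Y9.743
G1 X2.333 Y7.000
G1 X3.225 Y4.257
G1 X5.558 Y2.562
G1 X8.442 Y2.562
G1 X10.775 Y4.257
G1 X11.667 Y7.000
; layer 3
G0 Z12.000
G0 X10.500 Y7.000
G1 X9.832 Y9.057
G1 X8.082 Y10.329
G1 X5.918 Y10.329
G1 X4.168 Y9.057
G1 X3.500 Y7.000
G1 X4.168 Y4.943
G1 X5.918 Y3.671
G1 X8.082 Y3.671
G1 X9.832 Y4.943
G1 X10.500 Y7.000
; layer 4
G0 Z16.000
G0 X9.333 Y7.000
G1 X8.888 Y8.371
G1 X7.721 Y9.219
G1 X6.279 Y9.219
G1 X5.112 Y8.371
G1 X4.667 Y7.000
G1 X5.112 Y5.629
G1 X6.279 Y4.781
G1 X7.721 Y4.781
G1 X8.888 Y5.629
G1 X9.333 Y7.000
; layer 5
G0 Z20.000
G0 X8.167 Y7.000
G1 X7.944 Y7.686
G1 X7.361 Y8.110
G1 X6.639 Y8.110
G1 X6.056 Y7.686
G1 X5.833 Y7.000
G1 X6.056 Y6.314
G1 X6.639 Y5.891
G1 X7.361 Y5.891
G1 X7.944 Y6.314
G1 X8.167 Y7.000
M2 ; end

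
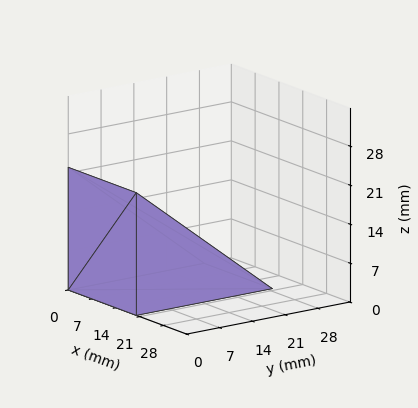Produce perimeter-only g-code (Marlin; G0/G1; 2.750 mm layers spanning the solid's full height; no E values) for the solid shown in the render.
Reading the render: the shape is a wedge (ramp): 20 × 29 mm base, rising to 22 mm along the y=0 edge and sloping linearly to z=0 at y=29 (dimensions read to the nearest mm from the axis ticks). For the g-code, the solid's height is divided into equal slices at the stated Δz and each level perimeter traced with G1 moves after a G0 lift.

; perimeter-only toolpath
G21 ; units = mm
G90 ; absolute positioning
G28 ; home
; layer 1
G0 Z2.750
G0 X0.000 Y0.000
G1 X20.000 Y0.000
G1 X20.000 Y25.375
G1 X0.000 Y25.375
G1 X0.000 Y0.000
; layer 2
G0 Z5.500
G0 X0.000 Y0.000
G1 X20.000 Y0.000
G1 X20.000 Y21.750
G1 X0.000 Y21.750
G1 X0.000 Y0.000
; layer 3
G0 Z8.250
G0 X0.000 Y0.000
G1 X20.000 Y0.000
G1 X20.000 Y18.125
G1 X0.000 Y18.125
G1 X0.000 Y0.000
; layer 4
G0 Z11.000
G0 X0.000 Y0.000
G1 X20.000 Y0.000
G1 X20.000 Y14.500
G1 X0.000 Y14.500
G1 X0.000 Y0.000
; layer 5
G0 Z13.750
G0 X0.000 Y0.000
G1 X20.000 Y0.000
G1 X20.000 Y10.875
G1 X0.000 Y10.875
G1 X0.000 Y0.000
; layer 6
G0 Z16.500
G0 X0.000 Y0.000
G1 X20.000 Y0.000
G1 X20.000 Y7.250
G1 X0.000 Y7.250
G1 X0.000 Y0.000
; layer 7
G0 Z19.250
G0 X0.000 Y0.000
G1 X20.000 Y0.000
G1 X20.000 Y3.625
G1 X0.000 Y3.625
G1 X0.000 Y0.000
M2 ; end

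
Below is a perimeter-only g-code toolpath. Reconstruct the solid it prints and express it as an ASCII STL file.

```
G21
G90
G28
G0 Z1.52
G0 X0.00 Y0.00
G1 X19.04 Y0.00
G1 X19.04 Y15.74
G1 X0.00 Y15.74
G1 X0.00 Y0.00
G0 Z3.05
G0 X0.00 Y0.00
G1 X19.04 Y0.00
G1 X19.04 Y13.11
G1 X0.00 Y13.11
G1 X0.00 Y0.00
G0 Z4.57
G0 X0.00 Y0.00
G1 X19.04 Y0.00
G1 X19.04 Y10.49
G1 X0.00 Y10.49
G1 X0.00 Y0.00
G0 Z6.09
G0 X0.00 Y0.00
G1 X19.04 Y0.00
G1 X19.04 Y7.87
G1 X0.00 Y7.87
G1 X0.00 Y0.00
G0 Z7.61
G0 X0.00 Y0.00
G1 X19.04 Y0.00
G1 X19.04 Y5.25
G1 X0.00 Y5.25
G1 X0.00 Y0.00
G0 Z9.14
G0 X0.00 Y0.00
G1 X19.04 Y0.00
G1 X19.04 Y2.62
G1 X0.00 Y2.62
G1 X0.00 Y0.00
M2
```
solid part
  facet normal 0.0000 0.0000 -1.0000
    outer loop
      vertex 19.04 18.36 0.00
      vertex 19.04 0.00 0.00
      vertex 0.00 0.00 0.00
    endloop
  endfacet
  facet normal 0.0000 0.0000 -1.0000
    outer loop
      vertex 0.00 18.36 0.00
      vertex 19.04 18.36 0.00
      vertex 0.00 0.00 0.00
    endloop
  endfacet
  facet normal 0.0000 -1.0000 0.0000
    outer loop
      vertex 0.00 0.00 0.00
      vertex 19.04 0.00 0.00
      vertex 19.04 0.00 10.66
    endloop
  endfacet
  facet normal 0.0000 -1.0000 0.0000
    outer loop
      vertex 0.00 0.00 0.00
      vertex 19.04 0.00 10.66
      vertex 0.00 0.00 10.66
    endloop
  endfacet
  facet normal 0.0000 0.5021 0.8648
    outer loop
      vertex 0.00 0.00 10.66
      vertex 19.04 0.00 10.66
      vertex 19.04 18.36 0.00
    endloop
  endfacet
  facet normal 0.0000 0.5021 0.8648
    outer loop
      vertex 0.00 0.00 10.66
      vertex 19.04 18.36 0.00
      vertex 0.00 18.36 0.00
    endloop
  endfacet
  facet normal -1.0000 0.0000 0.0000
    outer loop
      vertex 0.00 0.00 10.66
      vertex 0.00 18.36 0.00
      vertex 0.00 0.00 0.00
    endloop
  endfacet
  facet normal 1.0000 0.0000 0.0000
    outer loop
      vertex 19.04 0.00 0.00
      vertex 19.04 18.36 0.00
      vertex 19.04 0.00 10.66
    endloop
  endfacet
endsolid part

The G0 Z moves step by Δz≈1.52 mm. The G1 loops shrink linearly with z, so the solid tapers from its base footprint up to z≈10.7. Closing with a flat bottom cap and the tapered top and triangulating gives 8 facets — a wedge (ramp): 19 × 18.4 mm base, rising to 10.7 mm along the y=0 edge and sloping linearly to z=0 at y=18.4.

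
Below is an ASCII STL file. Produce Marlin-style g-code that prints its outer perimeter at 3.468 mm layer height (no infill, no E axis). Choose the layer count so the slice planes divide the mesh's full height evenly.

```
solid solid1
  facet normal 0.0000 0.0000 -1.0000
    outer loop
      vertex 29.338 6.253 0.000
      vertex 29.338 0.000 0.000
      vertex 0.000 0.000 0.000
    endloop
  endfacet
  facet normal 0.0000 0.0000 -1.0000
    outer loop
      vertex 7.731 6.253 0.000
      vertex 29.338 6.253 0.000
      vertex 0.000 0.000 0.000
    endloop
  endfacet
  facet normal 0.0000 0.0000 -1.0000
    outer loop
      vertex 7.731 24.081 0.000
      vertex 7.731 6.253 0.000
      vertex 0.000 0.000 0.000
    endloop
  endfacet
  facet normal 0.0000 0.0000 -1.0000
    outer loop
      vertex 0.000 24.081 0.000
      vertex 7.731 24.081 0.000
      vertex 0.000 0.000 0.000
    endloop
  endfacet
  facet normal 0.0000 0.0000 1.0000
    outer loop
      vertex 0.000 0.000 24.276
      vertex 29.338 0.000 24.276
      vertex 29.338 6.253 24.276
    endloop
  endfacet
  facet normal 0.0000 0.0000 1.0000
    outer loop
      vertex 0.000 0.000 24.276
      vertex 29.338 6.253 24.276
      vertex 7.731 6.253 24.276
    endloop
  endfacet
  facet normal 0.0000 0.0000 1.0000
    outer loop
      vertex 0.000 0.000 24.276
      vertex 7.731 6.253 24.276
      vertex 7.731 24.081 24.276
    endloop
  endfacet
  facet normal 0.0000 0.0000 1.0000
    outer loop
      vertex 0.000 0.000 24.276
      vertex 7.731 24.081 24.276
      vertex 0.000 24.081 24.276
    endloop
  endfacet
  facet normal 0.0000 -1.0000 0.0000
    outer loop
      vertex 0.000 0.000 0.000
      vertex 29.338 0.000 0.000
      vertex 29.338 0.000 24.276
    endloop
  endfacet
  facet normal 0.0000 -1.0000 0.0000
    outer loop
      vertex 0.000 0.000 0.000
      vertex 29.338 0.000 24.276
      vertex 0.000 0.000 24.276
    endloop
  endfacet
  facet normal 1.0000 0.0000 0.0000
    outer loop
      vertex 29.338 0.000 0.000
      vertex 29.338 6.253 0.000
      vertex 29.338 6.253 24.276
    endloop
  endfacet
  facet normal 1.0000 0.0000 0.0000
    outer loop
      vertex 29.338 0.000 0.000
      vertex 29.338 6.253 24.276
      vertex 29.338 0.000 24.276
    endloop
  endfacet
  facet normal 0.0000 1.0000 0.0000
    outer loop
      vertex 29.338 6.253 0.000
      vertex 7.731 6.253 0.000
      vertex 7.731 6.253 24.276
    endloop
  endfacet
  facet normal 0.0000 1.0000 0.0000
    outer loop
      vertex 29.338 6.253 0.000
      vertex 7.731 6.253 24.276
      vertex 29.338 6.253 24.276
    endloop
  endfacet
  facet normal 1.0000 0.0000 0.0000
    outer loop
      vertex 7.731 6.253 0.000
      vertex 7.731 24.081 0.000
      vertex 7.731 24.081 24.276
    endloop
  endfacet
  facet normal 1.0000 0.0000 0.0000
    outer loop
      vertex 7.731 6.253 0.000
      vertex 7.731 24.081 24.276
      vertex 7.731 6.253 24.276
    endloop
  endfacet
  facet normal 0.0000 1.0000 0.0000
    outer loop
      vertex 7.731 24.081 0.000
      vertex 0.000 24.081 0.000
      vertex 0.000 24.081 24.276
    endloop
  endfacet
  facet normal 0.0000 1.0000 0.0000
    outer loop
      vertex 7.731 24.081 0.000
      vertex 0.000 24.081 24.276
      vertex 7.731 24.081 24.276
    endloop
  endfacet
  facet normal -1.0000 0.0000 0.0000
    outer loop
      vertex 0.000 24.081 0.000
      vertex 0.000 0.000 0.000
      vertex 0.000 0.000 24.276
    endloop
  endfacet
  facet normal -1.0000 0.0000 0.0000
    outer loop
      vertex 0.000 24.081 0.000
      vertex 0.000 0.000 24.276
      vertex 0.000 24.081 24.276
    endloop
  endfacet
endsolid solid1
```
; perimeter-only toolpath
G21 ; units = mm
G90 ; absolute positioning
G28 ; home
; layer 1
G0 Z3.468
G0 X0.000 Y0.000
G1 X29.338 Y0.000
G1 X29.338 Y6.253
G1 X7.731 Y6.253
G1 X7.731 Y24.081
G1 X0.000 Y24.081
G1 X0.000 Y0.000
; layer 2
G0 Z6.936
G0 X0.000 Y0.000
G1 X29.338 Y0.000
G1 X29.338 Y6.253
G1 X7.731 Y6.253
G1 X7.731 Y24.081
G1 X0.000 Y24.081
G1 X0.000 Y0.000
; layer 3
G0 Z10.404
G0 X0.000 Y0.000
G1 X29.338 Y0.000
G1 X29.338 Y6.253
G1 X7.731 Y6.253
G1 X7.731 Y24.081
G1 X0.000 Y24.081
G1 X0.000 Y0.000
; layer 4
G0 Z13.872
G0 X0.000 Y0.000
G1 X29.338 Y0.000
G1 X29.338 Y6.253
G1 X7.731 Y6.253
G1 X7.731 Y24.081
G1 X0.000 Y24.081
G1 X0.000 Y0.000
; layer 5
G0 Z17.340
G0 X0.000 Y0.000
G1 X29.338 Y0.000
G1 X29.338 Y6.253
G1 X7.731 Y6.253
G1 X7.731 Y24.081
G1 X0.000 Y24.081
G1 X0.000 Y0.000
; layer 6
G0 Z20.808
G0 X0.000 Y0.000
G1 X29.338 Y0.000
G1 X29.338 Y6.253
G1 X7.731 Y6.253
G1 X7.731 Y24.081
G1 X0.000 Y24.081
G1 X0.000 Y0.000
; layer 7
G0 Z24.276
G0 X0.000 Y0.000
G1 X29.338 Y0.000
G1 X29.338 Y6.253
G1 X7.731 Y6.253
G1 X7.731 Y24.081
G1 X0.000 Y24.081
G1 X0.000 Y0.000
M2 ; end

The solid is an L-shaped prism: outer 29.3 × 24.1 mm, arm thicknesses ≈ 6.25 mm (horizontal) and 7.73 mm (vertical), extruded 24.3 mm in z. Slicing at Δz = 3.468 mm — 7 equal slices spanning the solid's height, so layer i sits at z = i·h/7 — gives 7 non-empty perimeters. Each is a 6-segment closed polygon; G0 lifts to the layer z and rapids to the start vertex, then G1 traces the edges.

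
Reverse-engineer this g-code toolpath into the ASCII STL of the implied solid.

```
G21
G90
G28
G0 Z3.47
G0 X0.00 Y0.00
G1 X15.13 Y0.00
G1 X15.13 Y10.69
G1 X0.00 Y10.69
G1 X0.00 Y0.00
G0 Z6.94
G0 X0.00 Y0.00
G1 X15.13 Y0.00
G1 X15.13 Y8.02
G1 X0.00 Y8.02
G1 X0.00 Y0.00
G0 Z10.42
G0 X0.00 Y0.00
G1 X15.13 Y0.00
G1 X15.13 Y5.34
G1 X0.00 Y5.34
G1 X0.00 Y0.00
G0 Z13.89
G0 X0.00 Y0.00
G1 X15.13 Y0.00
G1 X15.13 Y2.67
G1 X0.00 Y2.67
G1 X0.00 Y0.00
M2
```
solid part
  facet normal 0.0000 0.0000 -1.0000
    outer loop
      vertex 15.13 13.36 0.00
      vertex 15.13 0.00 0.00
      vertex 0.00 0.00 0.00
    endloop
  endfacet
  facet normal 0.0000 0.0000 -1.0000
    outer loop
      vertex 0.00 13.36 0.00
      vertex 15.13 13.36 0.00
      vertex 0.00 0.00 0.00
    endloop
  endfacet
  facet normal 0.0000 -1.0000 0.0000
    outer loop
      vertex 0.00 0.00 0.00
      vertex 15.13 0.00 0.00
      vertex 15.13 0.00 17.36
    endloop
  endfacet
  facet normal 0.0000 -1.0000 0.0000
    outer loop
      vertex 0.00 0.00 0.00
      vertex 15.13 0.00 17.36
      vertex 0.00 0.00 17.36
    endloop
  endfacet
  facet normal 0.0000 0.7925 0.6099
    outer loop
      vertex 0.00 0.00 17.36
      vertex 15.13 0.00 17.36
      vertex 15.13 13.36 0.00
    endloop
  endfacet
  facet normal 0.0000 0.7925 0.6099
    outer loop
      vertex 0.00 0.00 17.36
      vertex 15.13 13.36 0.00
      vertex 0.00 13.36 0.00
    endloop
  endfacet
  facet normal -1.0000 0.0000 0.0000
    outer loop
      vertex 0.00 0.00 17.36
      vertex 0.00 13.36 0.00
      vertex 0.00 0.00 0.00
    endloop
  endfacet
  facet normal 1.0000 0.0000 0.0000
    outer loop
      vertex 15.13 0.00 0.00
      vertex 15.13 13.36 0.00
      vertex 15.13 0.00 17.36
    endloop
  endfacet
endsolid part

The G0 Z moves step by Δz≈3.47 mm. The G1 loops shrink linearly with z, so the solid tapers from its base footprint up to z≈17.4. Closing with a flat bottom cap and the tapered top and triangulating gives 8 facets — a wedge (ramp): 15.1 × 13.4 mm base, rising to 17.4 mm along the y=0 edge and sloping linearly to z=0 at y=13.4.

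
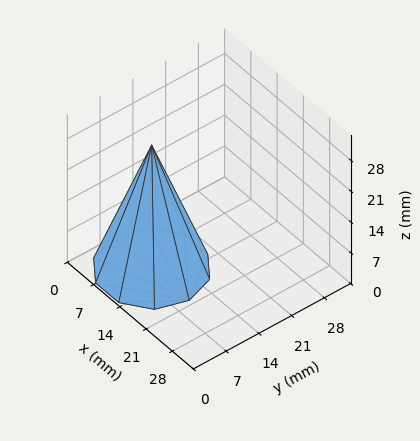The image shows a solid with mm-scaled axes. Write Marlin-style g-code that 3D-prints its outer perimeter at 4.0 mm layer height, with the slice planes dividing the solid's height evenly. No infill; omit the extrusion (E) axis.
Reading the render: the shape is a regular 10-sided pyramid, base circumscribed radius ≈ 10 mm, apex at z ≈ 28 mm (dimensions read to the nearest mm from the axis ticks). For the g-code, the solid's height is divided into equal slices at the stated Δz and each level perimeter traced with G1 moves after a G0 lift.

; perimeter-only toolpath
G21 ; units = mm
G90 ; absolute positioning
G28 ; home
; layer 1
G0 Z4.0
G0 X18.6 Y10.0
G1 X16.9 Y15.1
G1 X12.7 Y18.1
G1 X7.3 Y18.1
G1 X3.1 Y15.1
G1 X1.4 Y10.0
G1 X3.1 Y4.9
G1 X7.3 Y1.9
G1 X12.7 Y1.9
G1 X16.9 Y4.9
G1 X18.6 Y10.0
; layer 2
G0 Z8.0
G0 X17.1 Y10.0
G1 X15.8 Y14.2
G1 X12.2 Y16.8
G1 X7.8 Y16.8
G1 X4.2 Y14.2
G1 X2.9 Y10.0
G1 X4.2 Y5.8
G1 X7.8 Y3.2
G1 X12.2 Y3.2
G1 X15.8 Y5.8
G1 X17.1 Y10.0
; layer 3
G0 Z12.0
G0 X15.7 Y10.0
G1 X14.6 Y13.4
G1 X11.8 Y15.4
G1 X8.2 Y15.4
G1 X5.4 Y13.4
G1 X4.3 Y10.0
G1 X5.4 Y6.6
G1 X8.2 Y4.6
G1 X11.8 Y4.6
G1 X14.6 Y6.6
G1 X15.7 Y10.0
; layer 4
G0 Z16.0
G0 X14.3 Y10.0
G1 X13.5 Y12.5
G1 X11.3 Y14.1
G1 X8.7 Y14.1
G1 X6.5 Y12.5
G1 X5.7 Y10.0
G1 X6.5 Y7.5
G1 X8.7 Y5.9
G1 X11.3 Y5.9
G1 X13.5 Y7.5
G1 X14.3 Y10.0
; layer 5
G0 Z20.0
G0 X12.9 Y10.0
G1 X12.3 Y11.7
G1 X10.9 Y12.7
G1 X9.1 Y12.7
G1 X7.7 Y11.7
G1 X7.1 Y10.0
G1 X7.7 Y8.3
G1 X9.1 Y7.3
G1 X10.9 Y7.3
G1 X12.3 Y8.3
G1 X12.9 Y10.0
; layer 6
G0 Z24.0
G0 X11.4 Y10.0
G1 X11.2 Y10.8
G1 X10.4 Y11.4
G1 X9.6 Y11.4
G1 X8.8 Y10.8
G1 X8.6 Y10.0
G1 X8.8 Y9.2
G1 X9.6 Y8.6
G1 X10.4 Y8.6
G1 X11.2 Y9.2
G1 X11.4 Y10.0
M2 ; end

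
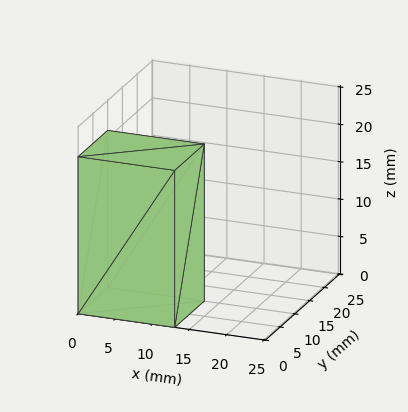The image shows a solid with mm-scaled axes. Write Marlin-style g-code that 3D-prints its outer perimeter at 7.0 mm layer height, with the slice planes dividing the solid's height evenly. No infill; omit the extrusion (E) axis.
Reading the render: the shape is a rectangular box, roughly 13 × 10 mm footprint and 21 mm tall (dimensions read to the nearest mm from the axis ticks). For the g-code, the solid's height is divided into equal slices at the stated Δz and each level perimeter traced with G1 moves after a G0 lift.

; perimeter-only toolpath
G21 ; units = mm
G90 ; absolute positioning
G28 ; home
; layer 1
G0 Z7.0
G0 X0.0 Y0.0
G1 X13.0 Y0.0
G1 X13.0 Y10.0
G1 X0.0 Y10.0
G1 X0.0 Y0.0
; layer 2
G0 Z14.0
G0 X0.0 Y0.0
G1 X13.0 Y0.0
G1 X13.0 Y10.0
G1 X0.0 Y10.0
G1 X0.0 Y0.0
; layer 3
G0 Z21.0
G0 X0.0 Y0.0
G1 X13.0 Y0.0
G1 X13.0 Y10.0
G1 X0.0 Y10.0
G1 X0.0 Y0.0
M2 ; end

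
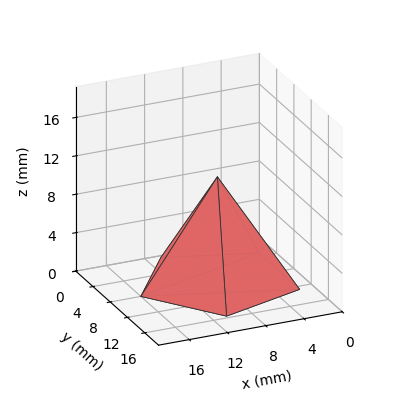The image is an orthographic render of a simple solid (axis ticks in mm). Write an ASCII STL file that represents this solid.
Reading the render: the shape is a regular 5-sided pyramid, base circumscribed radius ≈ 8 mm, apex at z ≈ 11 mm (dimensions read to the nearest mm from the axis ticks). For the STL, each face is triangulated and given an outward normal.

solid part
  facet normal 0.0000 0.0000 -1.0000
    outer loop
      vertex 1.528 12.702 0.000
      vertex 10.472 15.608 0.000
      vertex 16.000 8.000 0.000
    endloop
  endfacet
  facet normal 0.0000 0.0000 -1.0000
    outer loop
      vertex 1.528 3.298 0.000
      vertex 1.528 12.702 0.000
      vertex 16.000 8.000 0.000
    endloop
  endfacet
  facet normal 0.0000 0.0000 -1.0000
    outer loop
      vertex 10.472 0.392 0.000
      vertex 1.528 3.298 0.000
      vertex 16.000 8.000 0.000
    endloop
  endfacet
  facet normal 0.6973 0.5066 0.5071
    outer loop
      vertex 16.000 8.000 0.000
      vertex 10.472 15.608 0.000
      vertex 8.000 8.000 11.000
    endloop
  endfacet
  facet normal -0.2663 0.8197 0.5071
    outer loop
      vertex 10.472 15.608 0.000
      vertex 1.528 12.702 0.000
      vertex 8.000 8.000 11.000
    endloop
  endfacet
  facet normal -0.8619 0.0000 0.5071
    outer loop
      vertex 1.528 12.702 0.000
      vertex 1.528 3.298 0.000
      vertex 8.000 8.000 11.000
    endloop
  endfacet
  facet normal -0.2663 -0.8197 0.5071
    outer loop
      vertex 1.528 3.298 0.000
      vertex 10.472 0.392 0.000
      vertex 8.000 8.000 11.000
    endloop
  endfacet
  facet normal 0.6973 -0.5066 0.5071
    outer loop
      vertex 10.472 0.392 0.000
      vertex 16.000 8.000 0.000
      vertex 8.000 8.000 11.000
    endloop
  endfacet
endsolid part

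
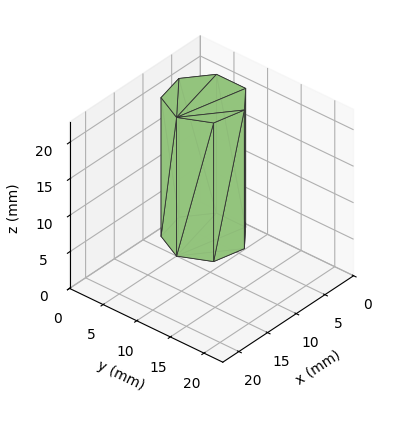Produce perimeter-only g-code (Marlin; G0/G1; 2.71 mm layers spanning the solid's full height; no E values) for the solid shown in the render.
Reading the render: the shape is a regular 7-sided prism (a cylinder approximated with 7 flat sides), circumscribed radius ≈ 5 mm, height ≈ 19 mm (dimensions read to the nearest mm from the axis ticks). For the g-code, the solid's height is divided into equal slices at the stated Δz and each level perimeter traced with G1 moves after a G0 lift.

; perimeter-only toolpath
G21 ; units = mm
G90 ; absolute positioning
G28 ; home
; layer 1
G0 Z2.71
G0 X10.00 Y5.00
G1 X8.12 Y8.91
G1 X3.89 Y9.87
G1 X0.50 Y7.17
G1 X0.50 Y2.83
G1 X3.89 Y0.13
G1 X8.12 Y1.09
G1 X10.00 Y5.00
; layer 2
G0 Z5.43
G0 X10.00 Y5.00
G1 X8.12 Y8.91
G1 X3.89 Y9.87
G1 X0.50 Y7.17
G1 X0.50 Y2.83
G1 X3.89 Y0.13
G1 X8.12 Y1.09
G1 X10.00 Y5.00
; layer 3
G0 Z8.14
G0 X10.00 Y5.00
G1 X8.12 Y8.91
G1 X3.89 Y9.87
G1 X0.50 Y7.17
G1 X0.50 Y2.83
G1 X3.89 Y0.13
G1 X8.12 Y1.09
G1 X10.00 Y5.00
; layer 4
G0 Z10.86
G0 X10.00 Y5.00
G1 X8.12 Y8.91
G1 X3.89 Y9.87
G1 X0.50 Y7.17
G1 X0.50 Y2.83
G1 X3.89 Y0.13
G1 X8.12 Y1.09
G1 X10.00 Y5.00
; layer 5
G0 Z13.57
G0 X10.00 Y5.00
G1 X8.12 Y8.91
G1 X3.89 Y9.87
G1 X0.50 Y7.17
G1 X0.50 Y2.83
G1 X3.89 Y0.13
G1 X8.12 Y1.09
G1 X10.00 Y5.00
; layer 6
G0 Z16.29
G0 X10.00 Y5.00
G1 X8.12 Y8.91
G1 X3.89 Y9.87
G1 X0.50 Y7.17
G1 X0.50 Y2.83
G1 X3.89 Y0.13
G1 X8.12 Y1.09
G1 X10.00 Y5.00
; layer 7
G0 Z19.00
G0 X10.00 Y5.00
G1 X8.12 Y8.91
G1 X3.89 Y9.87
G1 X0.50 Y7.17
G1 X0.50 Y2.83
G1 X3.89 Y0.13
G1 X8.12 Y1.09
G1 X10.00 Y5.00
M2 ; end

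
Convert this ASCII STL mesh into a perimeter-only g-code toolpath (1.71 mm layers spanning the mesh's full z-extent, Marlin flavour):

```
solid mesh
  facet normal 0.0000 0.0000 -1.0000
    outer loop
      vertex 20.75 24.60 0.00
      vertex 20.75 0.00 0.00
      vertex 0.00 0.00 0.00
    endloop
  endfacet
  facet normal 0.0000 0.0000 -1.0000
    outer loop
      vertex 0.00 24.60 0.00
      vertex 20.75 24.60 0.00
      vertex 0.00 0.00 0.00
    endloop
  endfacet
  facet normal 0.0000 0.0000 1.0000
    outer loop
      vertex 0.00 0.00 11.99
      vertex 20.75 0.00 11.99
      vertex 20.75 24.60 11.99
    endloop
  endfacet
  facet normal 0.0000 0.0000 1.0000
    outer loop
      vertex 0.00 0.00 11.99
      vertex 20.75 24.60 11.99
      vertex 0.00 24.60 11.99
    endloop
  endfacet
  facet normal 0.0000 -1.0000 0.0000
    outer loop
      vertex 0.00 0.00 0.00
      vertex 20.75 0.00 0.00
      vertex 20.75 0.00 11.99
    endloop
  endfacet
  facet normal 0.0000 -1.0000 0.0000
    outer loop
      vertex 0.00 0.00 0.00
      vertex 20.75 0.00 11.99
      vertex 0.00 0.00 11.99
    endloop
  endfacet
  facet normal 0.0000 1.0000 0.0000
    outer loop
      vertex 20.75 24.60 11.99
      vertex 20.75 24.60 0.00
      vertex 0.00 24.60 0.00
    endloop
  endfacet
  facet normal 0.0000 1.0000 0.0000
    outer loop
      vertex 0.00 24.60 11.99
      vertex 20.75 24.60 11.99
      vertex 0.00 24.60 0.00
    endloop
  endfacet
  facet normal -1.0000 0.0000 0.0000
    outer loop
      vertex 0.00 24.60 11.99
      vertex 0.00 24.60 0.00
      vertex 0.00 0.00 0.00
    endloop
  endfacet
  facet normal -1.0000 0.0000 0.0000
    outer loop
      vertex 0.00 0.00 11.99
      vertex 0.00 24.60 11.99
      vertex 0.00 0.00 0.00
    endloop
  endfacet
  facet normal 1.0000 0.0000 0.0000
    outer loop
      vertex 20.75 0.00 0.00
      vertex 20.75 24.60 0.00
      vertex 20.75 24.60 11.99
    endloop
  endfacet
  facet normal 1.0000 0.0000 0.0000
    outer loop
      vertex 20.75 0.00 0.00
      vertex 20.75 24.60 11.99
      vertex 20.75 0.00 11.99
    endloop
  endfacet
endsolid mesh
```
; perimeter-only toolpath
G21 ; units = mm
G90 ; absolute positioning
G28 ; home
; layer 1
G0 Z1.71
G0 X0.00 Y0.00
G1 X20.75 Y0.00
G1 X20.75 Y24.60
G1 X0.00 Y24.60
G1 X0.00 Y0.00
; layer 2
G0 Z3.43
G0 X0.00 Y0.00
G1 X20.75 Y0.00
G1 X20.75 Y24.60
G1 X0.00 Y24.60
G1 X0.00 Y0.00
; layer 3
G0 Z5.14
G0 X0.00 Y0.00
G1 X20.75 Y0.00
G1 X20.75 Y24.60
G1 X0.00 Y24.60
G1 X0.00 Y0.00
; layer 4
G0 Z6.85
G0 X0.00 Y0.00
G1 X20.75 Y0.00
G1 X20.75 Y24.60
G1 X0.00 Y24.60
G1 X0.00 Y0.00
; layer 5
G0 Z8.56
G0 X0.00 Y0.00
G1 X20.75 Y0.00
G1 X20.75 Y24.60
G1 X0.00 Y24.60
G1 X0.00 Y0.00
; layer 6
G0 Z10.28
G0 X0.00 Y0.00
G1 X20.75 Y0.00
G1 X20.75 Y24.60
G1 X0.00 Y24.60
G1 X0.00 Y0.00
; layer 7
G0 Z11.99
G0 X0.00 Y0.00
G1 X20.75 Y0.00
G1 X20.75 Y24.60
G1 X0.00 Y24.60
G1 X0.00 Y0.00
M2 ; end

The solid is a rectangular box, roughly 20.8 × 24.6 mm footprint and 12 mm tall. Slicing at Δz = 1.71 mm — 7 equal slices spanning the solid's height, so layer i sits at z = i·h/7 — gives 7 non-empty perimeters. Each is a 4-segment closed polygon; G0 lifts to the layer z and rapids to the start vertex, then G1 traces the edges.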